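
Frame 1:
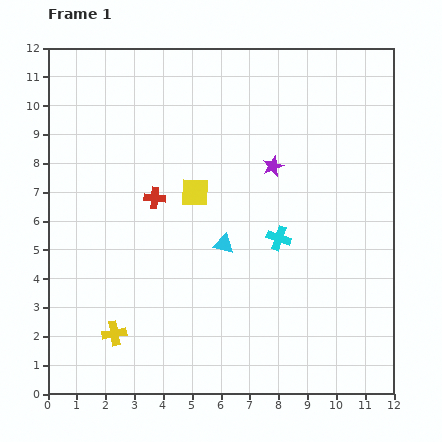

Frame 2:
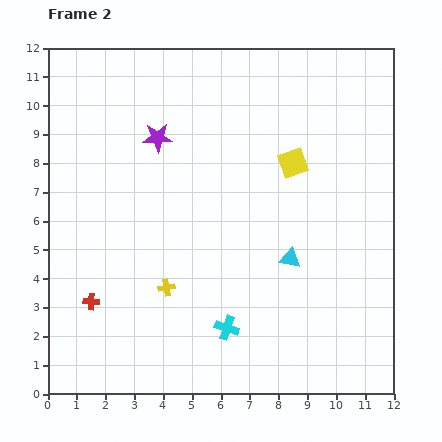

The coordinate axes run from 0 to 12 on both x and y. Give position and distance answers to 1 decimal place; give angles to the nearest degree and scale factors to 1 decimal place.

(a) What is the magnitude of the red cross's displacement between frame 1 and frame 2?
4.2

The red cross moved from (3.7, 6.8) to (1.5, 3.2), a distance of √(2.2² + 3.6²) ≈ 4.2.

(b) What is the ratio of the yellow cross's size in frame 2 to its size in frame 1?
0.7×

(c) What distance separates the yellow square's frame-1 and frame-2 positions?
3.5

The yellow square moved from (5.1, 7.0) to (8.5, 8.0), a distance of √(3.4² + 1.0²) ≈ 3.5.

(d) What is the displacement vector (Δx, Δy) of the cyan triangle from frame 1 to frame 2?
(2.3, -0.5)

The cyan triangle was at (6.1, 5.2) in frame 1 and (8.4, 4.7) in frame 2.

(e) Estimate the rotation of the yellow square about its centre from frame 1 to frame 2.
20° counter-clockwise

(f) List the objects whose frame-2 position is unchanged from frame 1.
none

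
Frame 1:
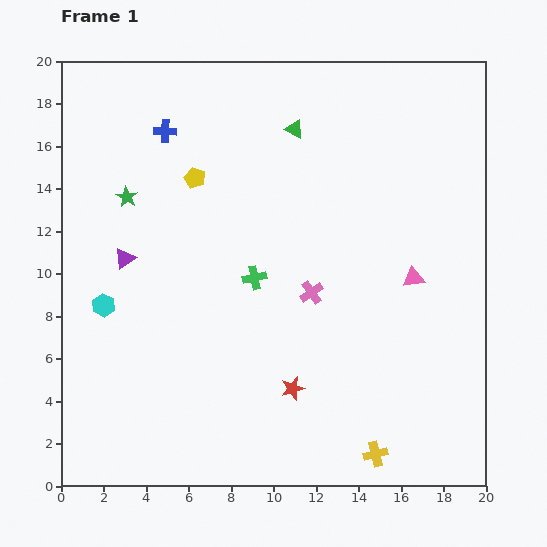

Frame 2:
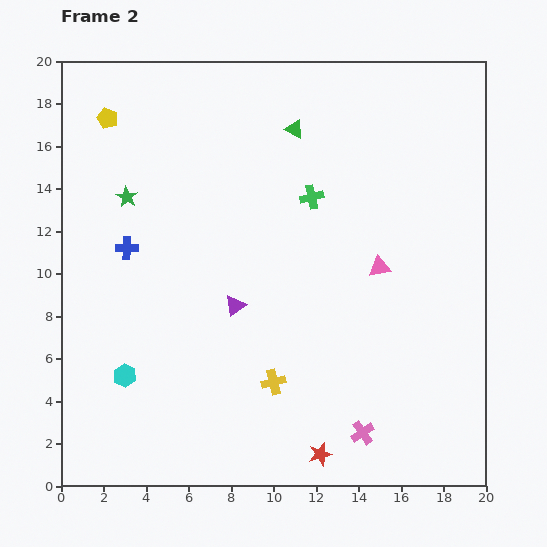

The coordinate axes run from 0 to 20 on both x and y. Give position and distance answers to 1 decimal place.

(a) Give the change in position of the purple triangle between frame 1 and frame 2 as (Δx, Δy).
(5.2, -2.2)

The purple triangle was at (3.0, 10.7) in frame 1 and (8.2, 8.5) in frame 2.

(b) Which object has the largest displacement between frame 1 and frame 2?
the pink cross

(moved 7.0; next 5.9)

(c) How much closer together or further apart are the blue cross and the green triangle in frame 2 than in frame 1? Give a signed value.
+3.6

Distance in frame 1: 6.1. Distance in frame 2: 9.7.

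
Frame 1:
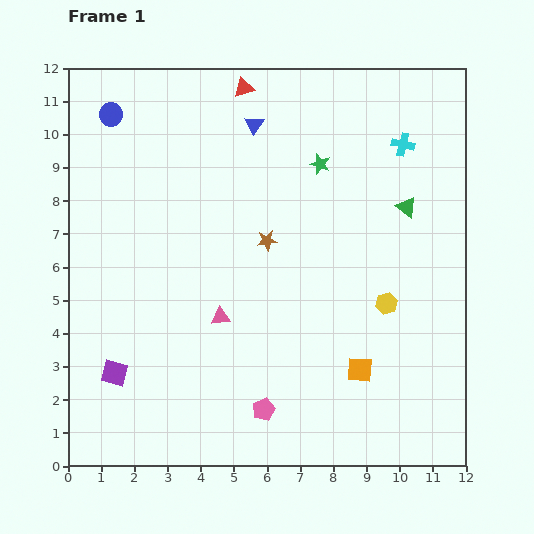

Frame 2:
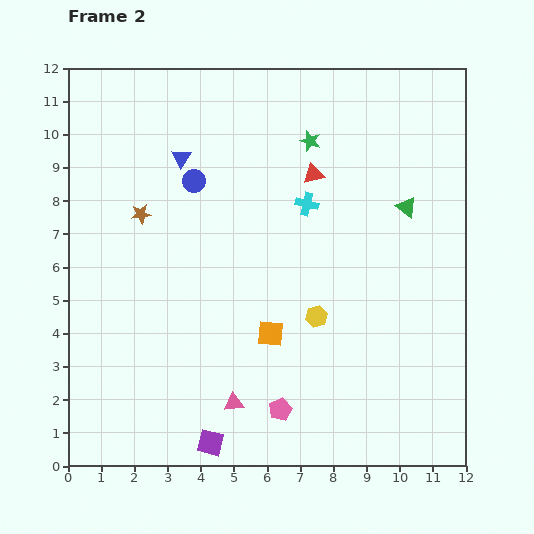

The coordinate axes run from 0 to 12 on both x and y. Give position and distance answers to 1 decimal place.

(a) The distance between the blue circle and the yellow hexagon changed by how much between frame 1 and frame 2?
-4.6

Distance in frame 1: 10.1. Distance in frame 2: 5.5.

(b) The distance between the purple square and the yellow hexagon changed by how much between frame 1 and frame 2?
-3.5

Distance in frame 1: 8.5. Distance in frame 2: 5.0.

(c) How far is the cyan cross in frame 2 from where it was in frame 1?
3.4

The cyan cross moved from (10.1, 9.7) to (7.2, 7.9), a distance of √(2.9² + 1.8²) ≈ 3.4.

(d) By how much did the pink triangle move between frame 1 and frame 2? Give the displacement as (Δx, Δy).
(0.4, -2.6)

The pink triangle was at (4.6, 4.5) in frame 1 and (5.0, 1.9) in frame 2.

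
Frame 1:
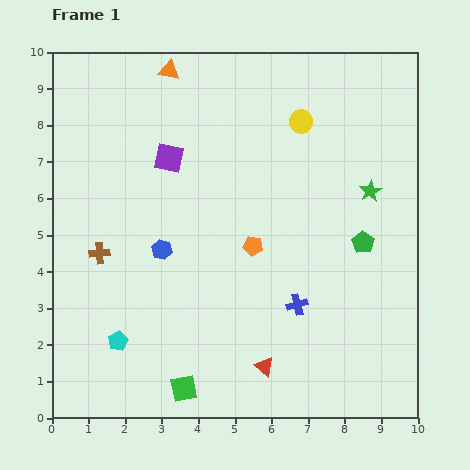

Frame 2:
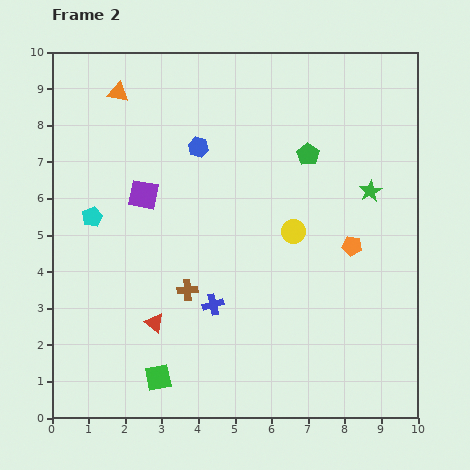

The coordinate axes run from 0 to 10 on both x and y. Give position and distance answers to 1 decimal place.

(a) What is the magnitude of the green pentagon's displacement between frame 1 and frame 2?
2.8

The green pentagon moved from (8.5, 4.8) to (7.0, 7.2), a distance of √(1.5² + 2.4²) ≈ 2.8.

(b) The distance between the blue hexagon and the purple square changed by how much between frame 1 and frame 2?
-0.5

Distance in frame 1: 2.5. Distance in frame 2: 2.0.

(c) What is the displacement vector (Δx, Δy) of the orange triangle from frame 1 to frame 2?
(-1.4, -0.6)

The orange triangle was at (3.2, 9.5) in frame 1 and (1.8, 8.9) in frame 2.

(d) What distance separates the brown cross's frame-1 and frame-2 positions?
2.6

The brown cross moved from (1.3, 4.5) to (3.7, 3.5), a distance of √(2.4² + 1.0²) ≈ 2.6.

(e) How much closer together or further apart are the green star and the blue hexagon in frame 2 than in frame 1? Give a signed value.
-1.0

Distance in frame 1: 5.9. Distance in frame 2: 4.9.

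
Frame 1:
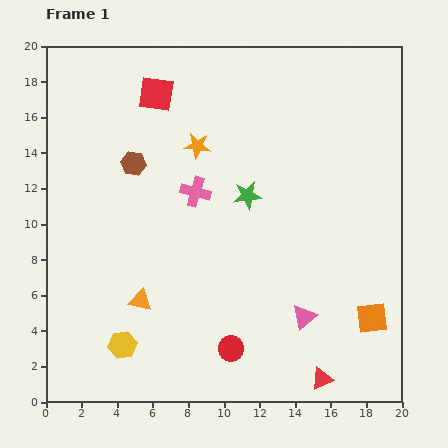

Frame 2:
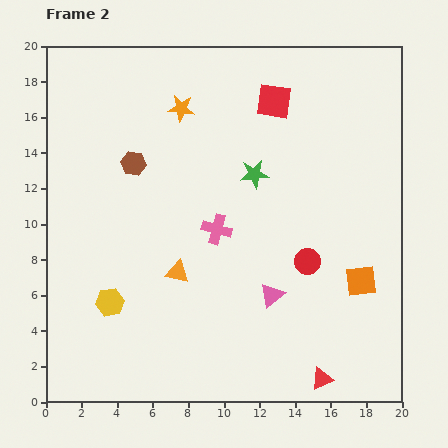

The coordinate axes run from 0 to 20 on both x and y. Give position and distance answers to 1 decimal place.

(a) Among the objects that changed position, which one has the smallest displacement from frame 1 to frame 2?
the green star

(moved 1.3)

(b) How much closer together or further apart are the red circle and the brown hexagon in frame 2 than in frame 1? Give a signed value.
-0.6

Distance in frame 1: 11.8. Distance in frame 2: 11.2.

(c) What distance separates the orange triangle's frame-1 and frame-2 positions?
2.6

The orange triangle moved from (5.3, 5.7) to (7.4, 7.3), a distance of √(2.1² + 1.6²) ≈ 2.6.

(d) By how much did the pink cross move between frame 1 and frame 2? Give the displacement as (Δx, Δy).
(1.2, -2.1)

The pink cross was at (8.4, 11.8) in frame 1 and (9.6, 9.7) in frame 2.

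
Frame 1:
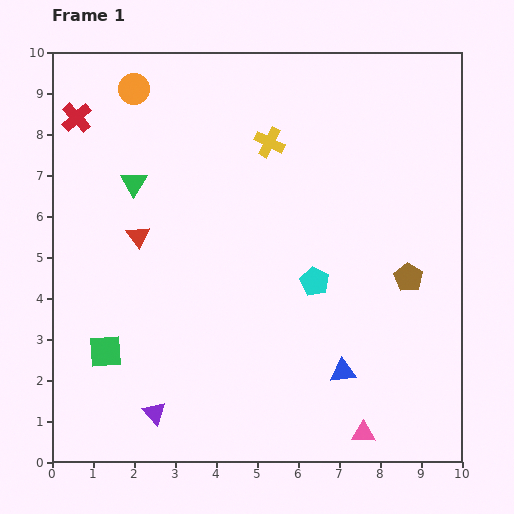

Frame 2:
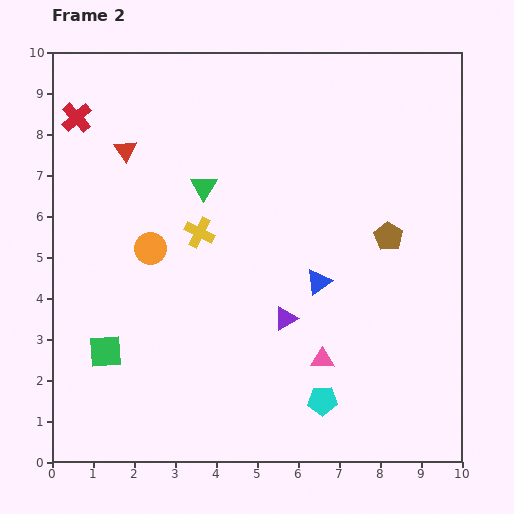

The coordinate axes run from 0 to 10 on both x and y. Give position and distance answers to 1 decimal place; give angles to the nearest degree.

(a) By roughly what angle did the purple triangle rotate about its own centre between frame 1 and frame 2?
44° clockwise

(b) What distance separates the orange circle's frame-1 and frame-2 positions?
3.9

The orange circle moved from (2.0, 9.1) to (2.4, 5.2), a distance of √(0.4² + 3.9²) ≈ 3.9.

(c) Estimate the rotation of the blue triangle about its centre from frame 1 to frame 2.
30° counter-clockwise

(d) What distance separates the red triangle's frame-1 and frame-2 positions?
2.1

The red triangle moved from (2.1, 5.5) to (1.8, 7.6), a distance of √(0.3² + 2.1²) ≈ 2.1.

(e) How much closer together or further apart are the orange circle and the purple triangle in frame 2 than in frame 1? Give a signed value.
-4.2

Distance in frame 1: 7.9. Distance in frame 2: 3.7.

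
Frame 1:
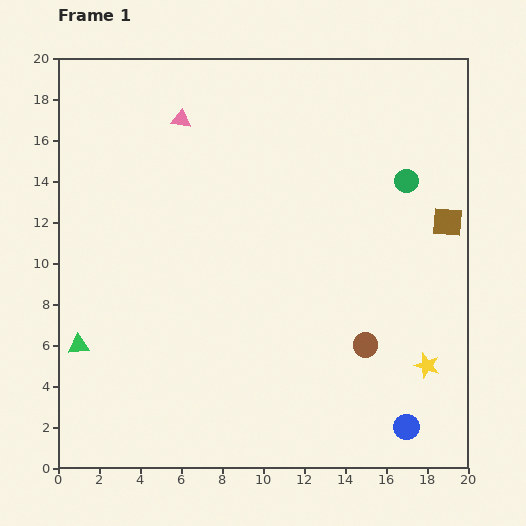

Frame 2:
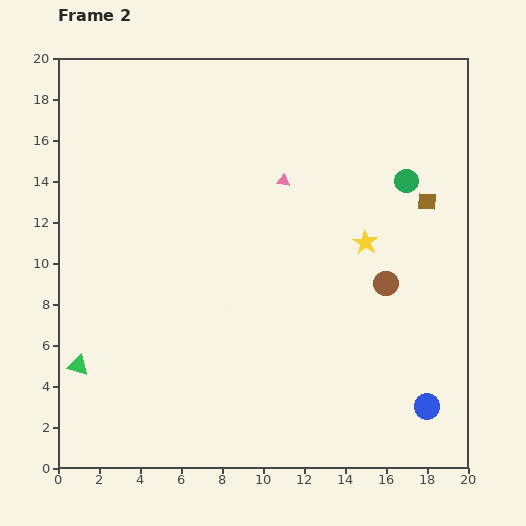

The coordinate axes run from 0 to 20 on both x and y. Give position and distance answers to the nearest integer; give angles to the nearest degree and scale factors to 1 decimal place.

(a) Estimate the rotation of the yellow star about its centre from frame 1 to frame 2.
16° clockwise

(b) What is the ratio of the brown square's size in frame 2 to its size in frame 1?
0.6×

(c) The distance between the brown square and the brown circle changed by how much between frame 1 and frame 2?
-3

Distance in frame 1: 7. Distance in frame 2: 4.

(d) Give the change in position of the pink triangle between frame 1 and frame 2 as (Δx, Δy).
(5, -3)

The pink triangle was at (6, 17) in frame 1 and (11, 14) in frame 2.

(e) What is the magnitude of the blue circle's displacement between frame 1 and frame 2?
1

The blue circle moved from (17, 2) to (18, 3), a distance of √(1² + 1²) ≈ 1.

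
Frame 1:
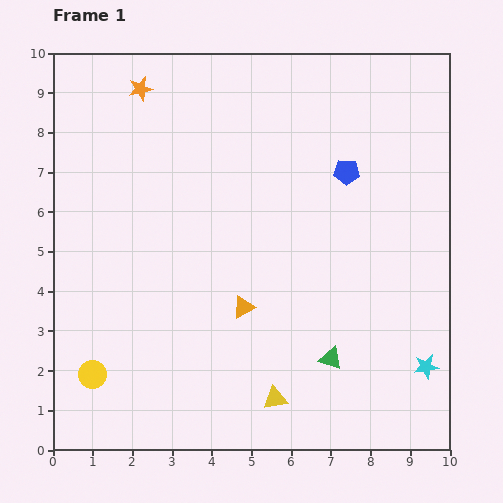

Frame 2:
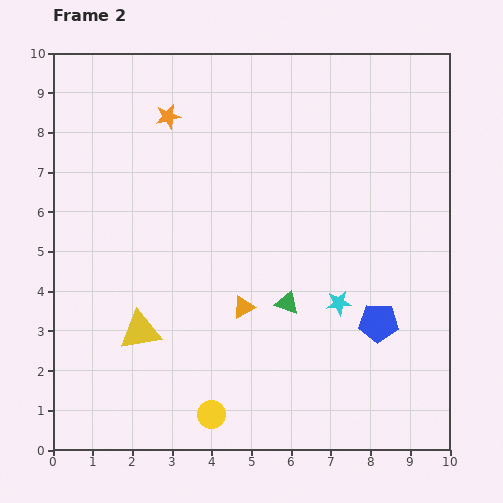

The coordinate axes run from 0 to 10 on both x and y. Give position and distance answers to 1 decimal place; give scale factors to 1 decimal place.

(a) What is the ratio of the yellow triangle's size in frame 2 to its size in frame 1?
1.7×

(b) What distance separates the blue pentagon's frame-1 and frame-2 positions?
3.9

The blue pentagon moved from (7.4, 7.0) to (8.2, 3.2), a distance of √(0.8² + 3.8²) ≈ 3.9.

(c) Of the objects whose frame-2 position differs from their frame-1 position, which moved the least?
the orange star

(moved 1.0)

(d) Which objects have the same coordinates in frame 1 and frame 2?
the orange triangle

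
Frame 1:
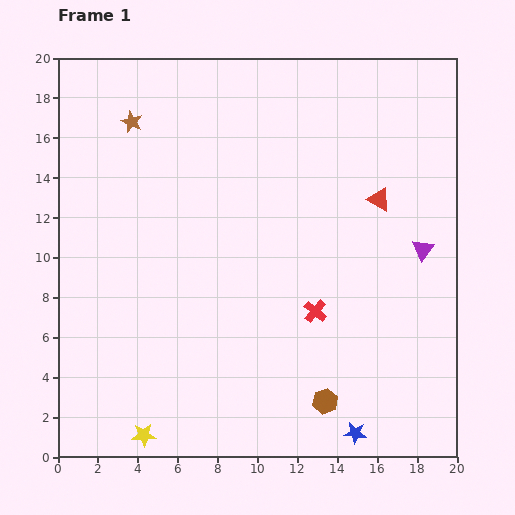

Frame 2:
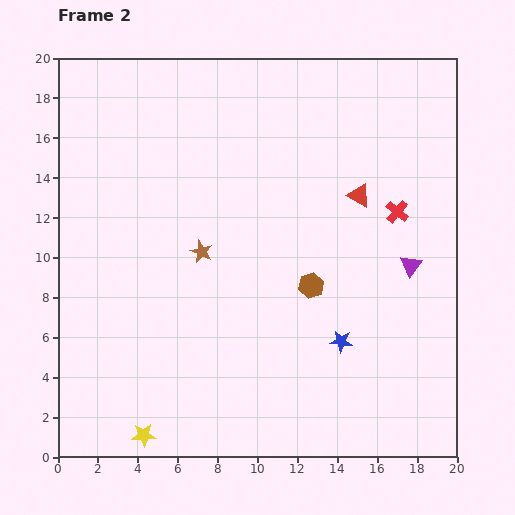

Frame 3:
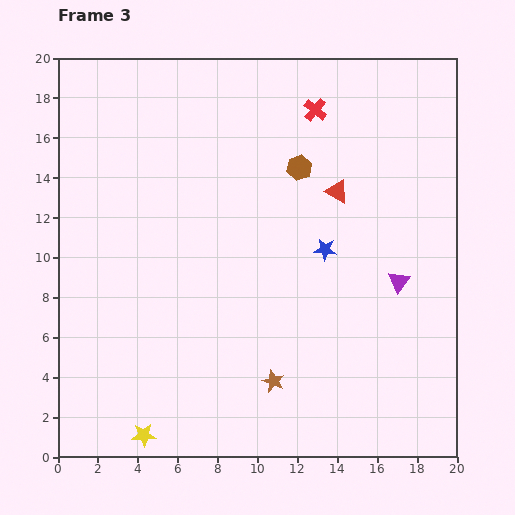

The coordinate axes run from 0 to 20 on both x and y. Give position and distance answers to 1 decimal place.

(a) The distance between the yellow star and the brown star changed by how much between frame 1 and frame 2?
-6.1

Distance in frame 1: 15.7. Distance in frame 2: 9.6.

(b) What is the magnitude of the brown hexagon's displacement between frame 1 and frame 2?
5.8

The brown hexagon moved from (13.4, 2.8) to (12.7, 8.6), a distance of √(0.7² + 5.8²) ≈ 5.8.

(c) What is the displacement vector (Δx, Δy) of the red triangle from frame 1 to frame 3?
(-2.1, 0.4)

The red triangle was at (16.1, 12.9) in frame 1 and (14.0, 13.3) in frame 3.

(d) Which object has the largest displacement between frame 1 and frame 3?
the brown star

(moved 14.8; next 11.8)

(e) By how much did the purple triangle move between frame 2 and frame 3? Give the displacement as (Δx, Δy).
(-0.6, -0.8)

The purple triangle was at (17.7, 9.6) in frame 2 and (17.1, 8.8) in frame 3.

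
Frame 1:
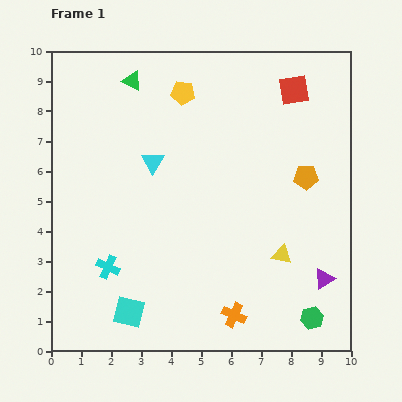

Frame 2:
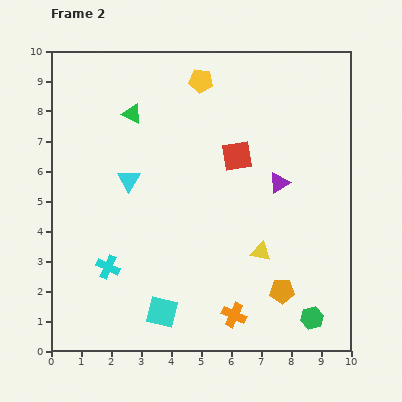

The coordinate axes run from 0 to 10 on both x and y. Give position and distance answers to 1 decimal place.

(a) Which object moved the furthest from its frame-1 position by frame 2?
the orange pentagon

(moved 3.9; next 3.5)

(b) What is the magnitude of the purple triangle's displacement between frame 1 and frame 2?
3.5

The purple triangle moved from (9.1, 2.4) to (7.6, 5.6), a distance of √(1.5² + 3.2²) ≈ 3.5.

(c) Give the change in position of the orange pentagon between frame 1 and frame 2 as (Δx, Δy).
(-0.8, -3.8)

The orange pentagon was at (8.5, 5.8) in frame 1 and (7.7, 2.0) in frame 2.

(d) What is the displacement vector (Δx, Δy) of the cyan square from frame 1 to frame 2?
(1.1, 0.0)

The cyan square was at (2.6, 1.3) in frame 1 and (3.7, 1.3) in frame 2.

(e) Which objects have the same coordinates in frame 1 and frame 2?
the cyan cross, the orange cross, the green hexagon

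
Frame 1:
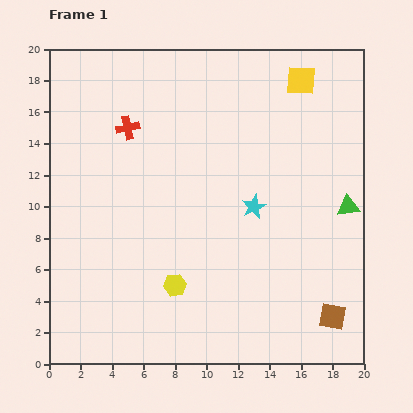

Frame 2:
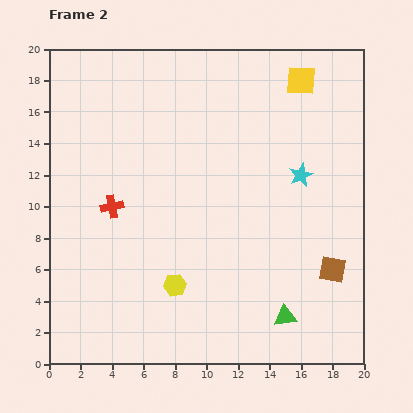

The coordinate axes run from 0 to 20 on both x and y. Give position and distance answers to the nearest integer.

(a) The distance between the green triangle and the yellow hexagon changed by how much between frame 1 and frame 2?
-5

Distance in frame 1: 12. Distance in frame 2: 7.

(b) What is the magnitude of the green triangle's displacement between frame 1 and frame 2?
8

The green triangle moved from (19, 10) to (15, 3), a distance of √(4² + 7²) ≈ 8.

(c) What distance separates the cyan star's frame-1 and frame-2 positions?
4

The cyan star moved from (13, 10) to (16, 12), a distance of √(3² + 2²) ≈ 4.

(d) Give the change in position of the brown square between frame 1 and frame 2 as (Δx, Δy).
(0, 3)

The brown square was at (18, 3) in frame 1 and (18, 6) in frame 2.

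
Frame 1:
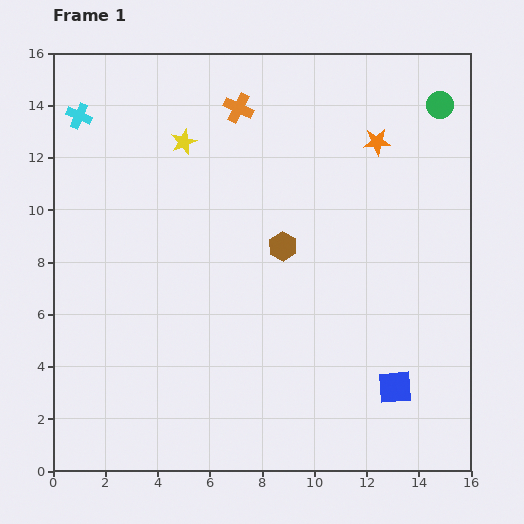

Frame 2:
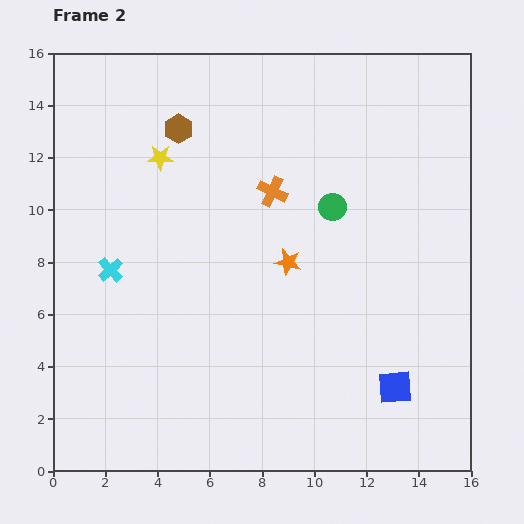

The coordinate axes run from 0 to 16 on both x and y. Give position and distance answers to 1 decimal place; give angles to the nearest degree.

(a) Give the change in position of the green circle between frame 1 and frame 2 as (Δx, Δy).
(-4.1, -3.9)

The green circle was at (14.8, 14.0) in frame 1 and (10.7, 10.1) in frame 2.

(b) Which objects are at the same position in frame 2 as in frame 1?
the blue square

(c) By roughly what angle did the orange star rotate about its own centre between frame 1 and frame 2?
17° clockwise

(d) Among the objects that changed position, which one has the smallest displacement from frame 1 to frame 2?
the yellow star

(moved 1.1)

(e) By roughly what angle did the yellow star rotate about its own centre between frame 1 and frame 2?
23° clockwise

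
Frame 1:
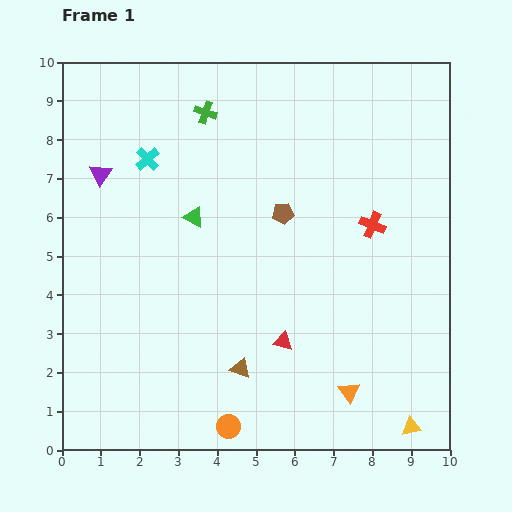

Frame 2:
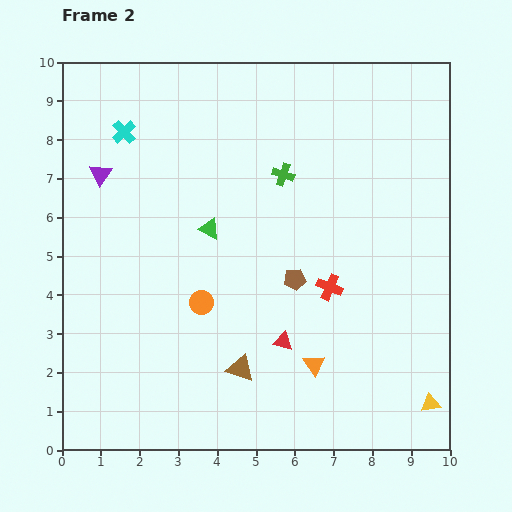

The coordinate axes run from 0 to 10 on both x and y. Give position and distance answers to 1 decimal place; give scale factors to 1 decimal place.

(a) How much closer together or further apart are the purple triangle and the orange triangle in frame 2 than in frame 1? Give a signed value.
-1.1

Distance in frame 1: 8.5. Distance in frame 2: 7.4.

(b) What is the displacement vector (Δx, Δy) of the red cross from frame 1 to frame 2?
(-1.1, -1.6)

The red cross was at (8.0, 5.8) in frame 1 and (6.9, 4.2) in frame 2.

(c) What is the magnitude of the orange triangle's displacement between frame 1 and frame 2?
1.1

The orange triangle moved from (7.4, 1.5) to (6.5, 2.2), a distance of √(0.9² + 0.7²) ≈ 1.1.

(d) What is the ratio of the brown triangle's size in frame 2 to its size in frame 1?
1.4×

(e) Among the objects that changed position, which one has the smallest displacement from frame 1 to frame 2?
the green triangle

(moved 0.5)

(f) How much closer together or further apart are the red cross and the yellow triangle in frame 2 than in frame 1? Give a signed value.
-1.3

Distance in frame 1: 5.3. Distance in frame 2: 4.0.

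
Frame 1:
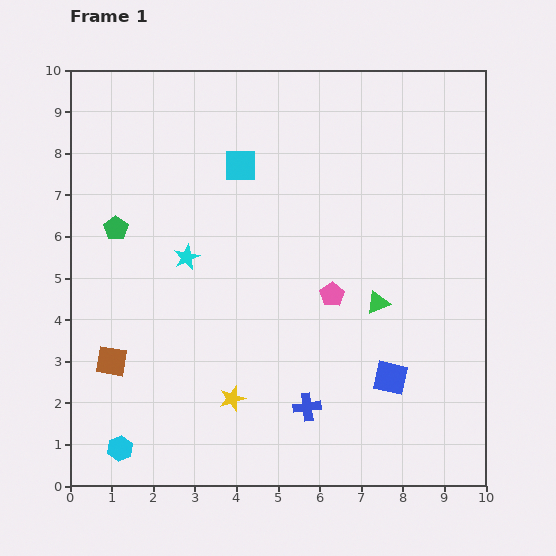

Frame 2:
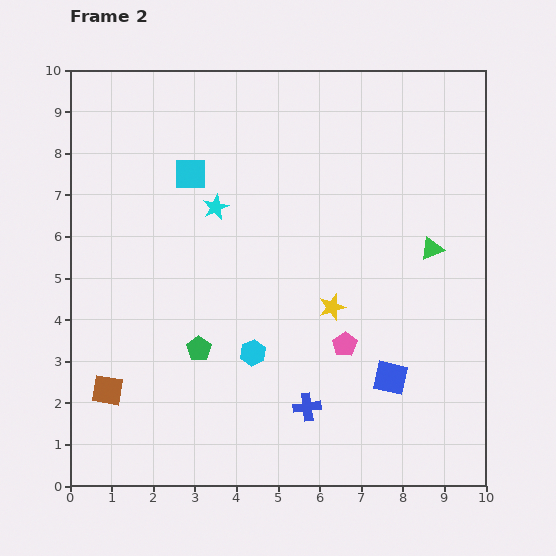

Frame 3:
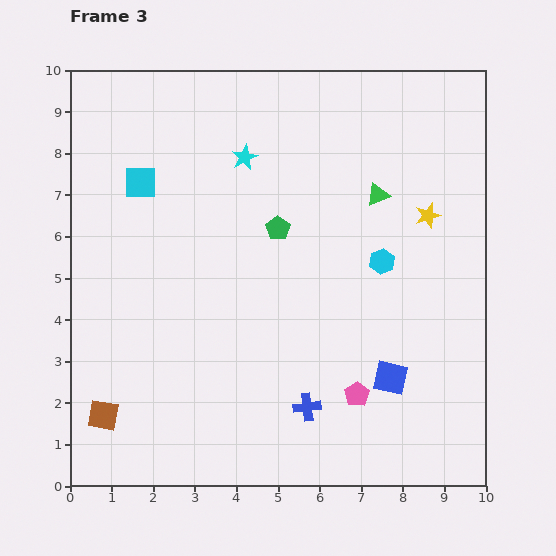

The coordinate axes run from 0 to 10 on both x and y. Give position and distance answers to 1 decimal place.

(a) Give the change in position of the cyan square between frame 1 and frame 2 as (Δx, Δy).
(-1.2, -0.2)

The cyan square was at (4.1, 7.7) in frame 1 and (2.9, 7.5) in frame 2.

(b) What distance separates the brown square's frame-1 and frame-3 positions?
1.3

The brown square moved from (1.0, 3.0) to (0.8, 1.7), a distance of √(0.2² + 1.3²) ≈ 1.3.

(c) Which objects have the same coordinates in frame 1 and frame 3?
the blue cross, the blue square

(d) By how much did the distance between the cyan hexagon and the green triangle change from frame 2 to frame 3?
-3.4

Distance in frame 2: 5.0. Distance in frame 3: 1.6.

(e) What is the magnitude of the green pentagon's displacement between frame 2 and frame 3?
3.5

The green pentagon moved from (3.1, 3.3) to (5.0, 6.2), a distance of √(1.9² + 2.9²) ≈ 3.5.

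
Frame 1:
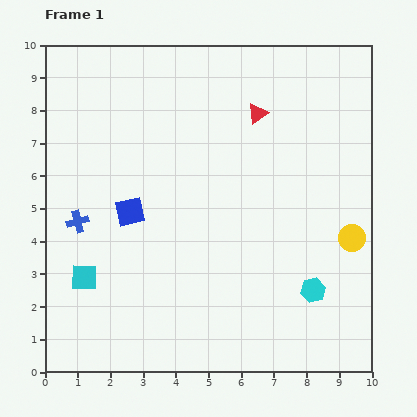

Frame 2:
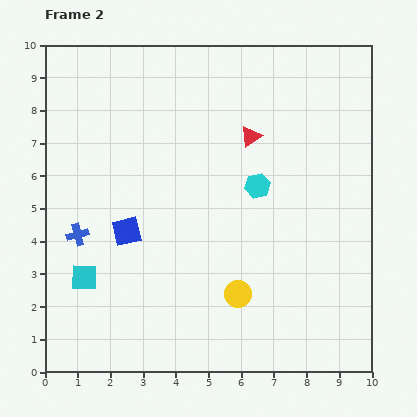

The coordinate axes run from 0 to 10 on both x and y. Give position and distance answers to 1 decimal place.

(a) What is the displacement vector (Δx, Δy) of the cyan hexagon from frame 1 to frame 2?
(-1.7, 3.2)

The cyan hexagon was at (8.2, 2.5) in frame 1 and (6.5, 5.7) in frame 2.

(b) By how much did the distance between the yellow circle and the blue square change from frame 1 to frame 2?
-2.9

Distance in frame 1: 6.8. Distance in frame 2: 3.9.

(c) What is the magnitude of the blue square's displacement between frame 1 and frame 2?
0.6

The blue square moved from (2.6, 4.9) to (2.5, 4.3), a distance of √(0.1² + 0.6²) ≈ 0.6.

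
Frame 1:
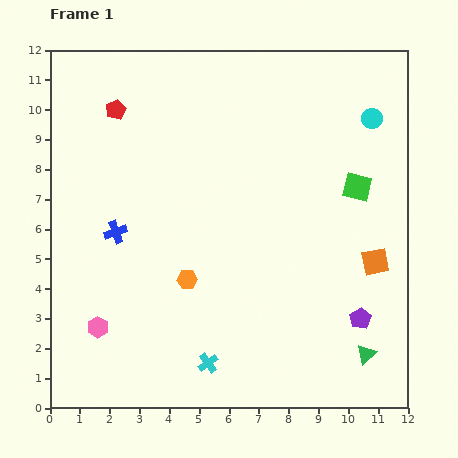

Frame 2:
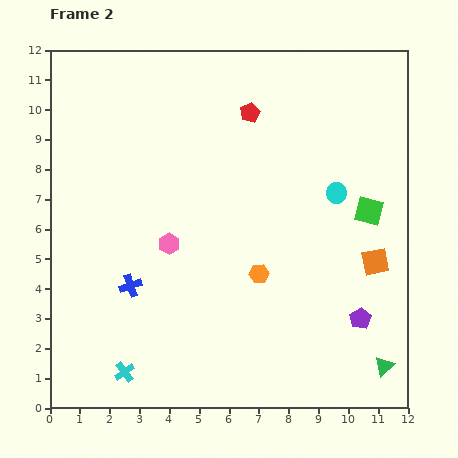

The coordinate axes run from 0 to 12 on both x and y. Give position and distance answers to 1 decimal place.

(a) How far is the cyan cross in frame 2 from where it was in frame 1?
2.8

The cyan cross moved from (5.3, 1.5) to (2.5, 1.2), a distance of √(2.8² + 0.3²) ≈ 2.8.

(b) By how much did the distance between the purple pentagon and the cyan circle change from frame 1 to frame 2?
-2.4

Distance in frame 1: 6.7. Distance in frame 2: 4.3.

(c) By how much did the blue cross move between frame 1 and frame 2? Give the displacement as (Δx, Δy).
(0.5, -1.8)

The blue cross was at (2.2, 5.9) in frame 1 and (2.7, 4.1) in frame 2.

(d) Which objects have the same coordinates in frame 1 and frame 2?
the purple pentagon, the orange square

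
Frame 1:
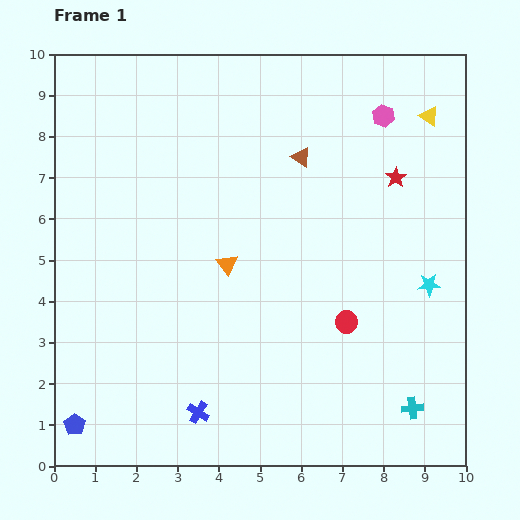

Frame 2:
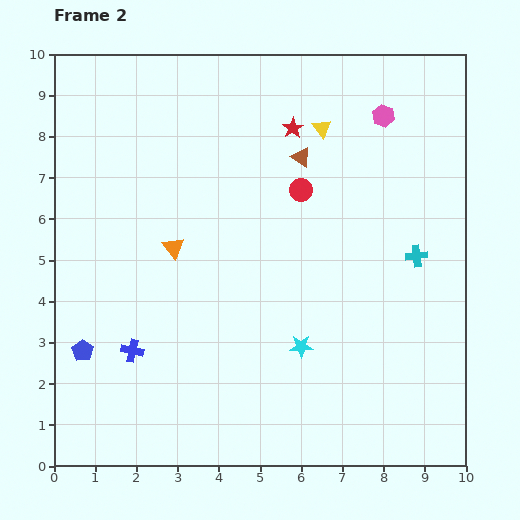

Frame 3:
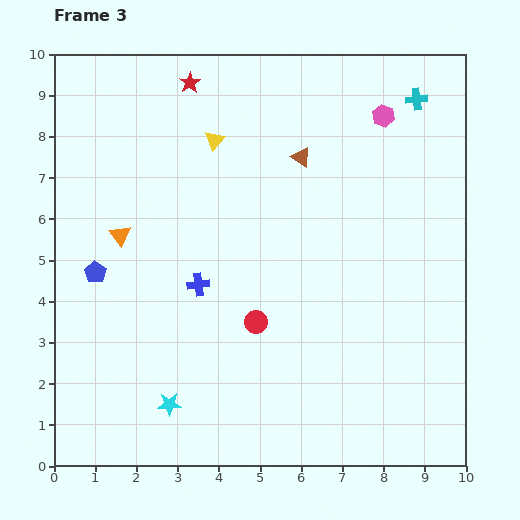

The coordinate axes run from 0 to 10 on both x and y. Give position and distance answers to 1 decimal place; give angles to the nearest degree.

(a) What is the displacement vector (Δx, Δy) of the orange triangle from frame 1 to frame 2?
(-1.3, 0.4)

The orange triangle was at (4.2, 4.9) in frame 1 and (2.9, 5.3) in frame 2.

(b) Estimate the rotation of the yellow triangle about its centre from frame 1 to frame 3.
37° clockwise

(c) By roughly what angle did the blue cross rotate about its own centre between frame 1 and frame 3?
39° counter-clockwise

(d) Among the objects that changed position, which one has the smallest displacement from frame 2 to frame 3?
the orange triangle

(moved 1.3)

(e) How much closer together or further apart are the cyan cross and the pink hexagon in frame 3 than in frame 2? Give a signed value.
-2.6

Distance in frame 2: 3.5. Distance in frame 3: 0.9.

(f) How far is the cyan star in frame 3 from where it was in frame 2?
3.5

The cyan star moved from (6.0, 2.9) to (2.8, 1.5), a distance of √(3.2² + 1.4²) ≈ 3.5.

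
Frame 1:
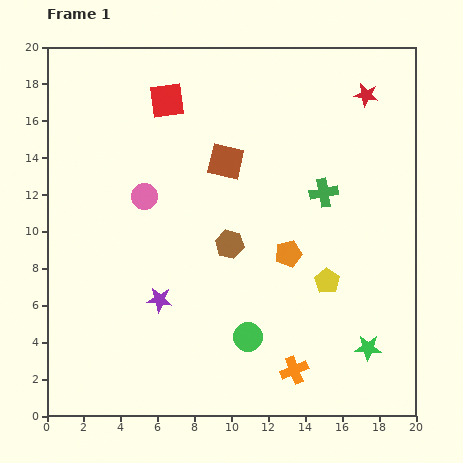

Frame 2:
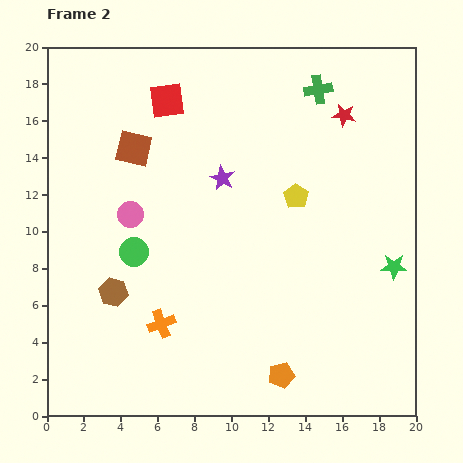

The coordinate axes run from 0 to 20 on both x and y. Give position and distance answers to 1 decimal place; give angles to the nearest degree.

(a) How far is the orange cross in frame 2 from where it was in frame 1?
7.6

The orange cross moved from (13.4, 2.5) to (6.2, 5.0), a distance of √(7.2² + 2.5²) ≈ 7.6.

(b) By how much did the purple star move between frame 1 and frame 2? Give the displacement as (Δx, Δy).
(3.4, 6.6)

The purple star was at (6.1, 6.3) in frame 1 and (9.5, 12.9) in frame 2.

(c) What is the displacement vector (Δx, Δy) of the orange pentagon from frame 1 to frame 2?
(-0.4, -6.6)

The orange pentagon was at (13.1, 8.8) in frame 1 and (12.7, 2.2) in frame 2.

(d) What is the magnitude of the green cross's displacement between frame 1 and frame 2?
5.6

The green cross moved from (15.0, 12.1) to (14.7, 17.7), a distance of √(0.3² + 5.6²) ≈ 5.6.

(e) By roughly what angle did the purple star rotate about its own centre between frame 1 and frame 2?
21° clockwise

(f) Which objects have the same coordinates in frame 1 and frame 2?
the red square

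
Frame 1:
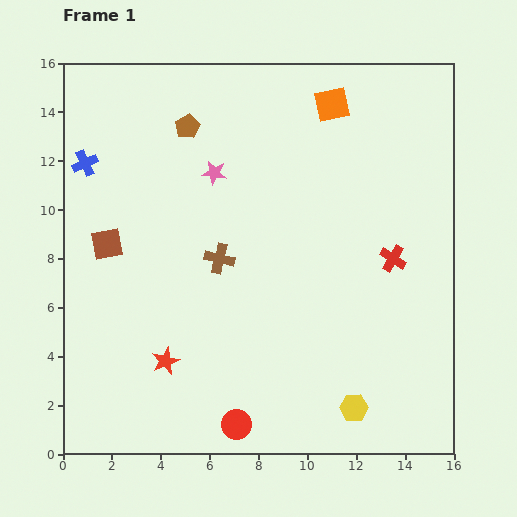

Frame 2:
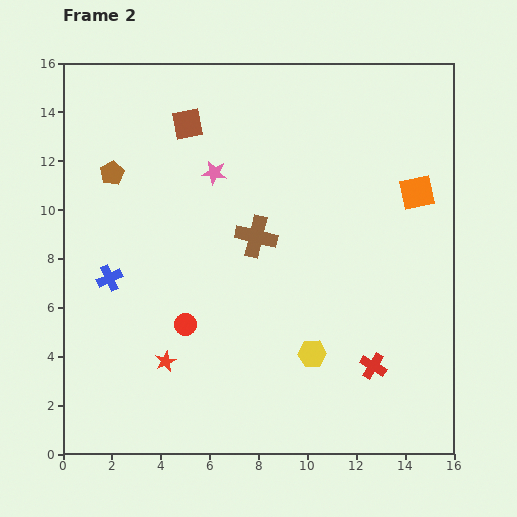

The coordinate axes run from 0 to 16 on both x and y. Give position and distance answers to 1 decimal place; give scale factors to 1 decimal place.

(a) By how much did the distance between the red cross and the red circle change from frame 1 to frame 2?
-1.4

Distance in frame 1: 9.3. Distance in frame 2: 7.9.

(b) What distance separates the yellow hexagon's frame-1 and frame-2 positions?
2.8

The yellow hexagon moved from (11.9, 1.9) to (10.2, 4.1), a distance of √(1.7² + 2.2²) ≈ 2.8.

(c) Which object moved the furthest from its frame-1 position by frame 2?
the brown square

(moved 5.9; next 5.0)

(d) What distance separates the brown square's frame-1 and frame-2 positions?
5.9

The brown square moved from (1.8, 8.6) to (5.1, 13.5), a distance of √(3.3² + 4.9²) ≈ 5.9.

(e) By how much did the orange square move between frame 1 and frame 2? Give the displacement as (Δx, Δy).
(3.5, -3.6)

The orange square was at (11.0, 14.3) in frame 1 and (14.5, 10.7) in frame 2.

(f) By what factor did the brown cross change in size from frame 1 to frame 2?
1.4×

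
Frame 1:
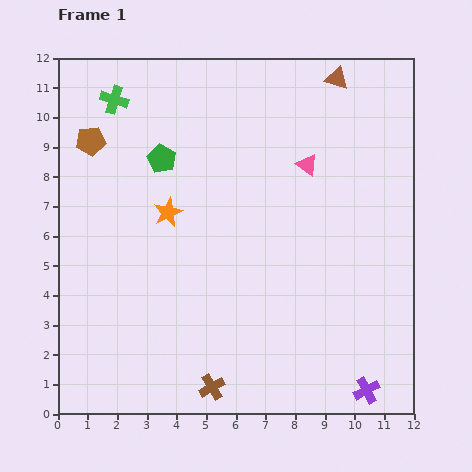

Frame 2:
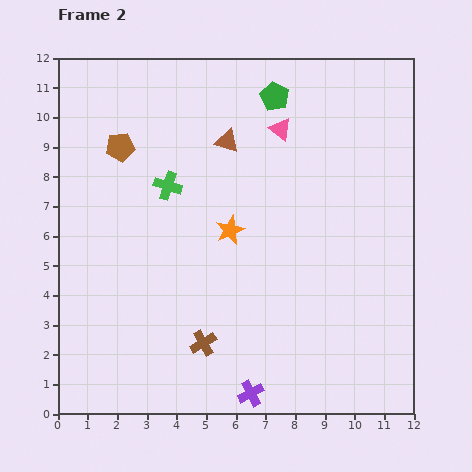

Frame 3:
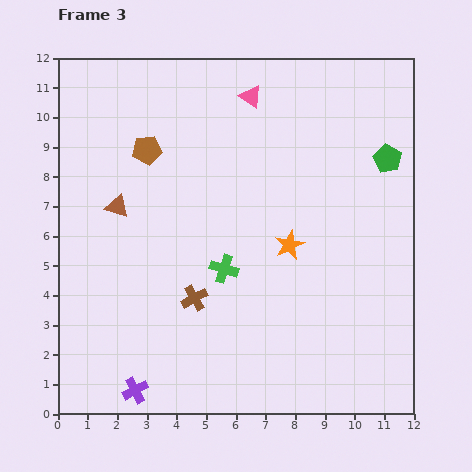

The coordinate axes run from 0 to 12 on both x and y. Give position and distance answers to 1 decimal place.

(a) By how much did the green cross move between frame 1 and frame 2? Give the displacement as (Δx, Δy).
(1.8, -2.9)

The green cross was at (1.9, 10.6) in frame 1 and (3.7, 7.7) in frame 2.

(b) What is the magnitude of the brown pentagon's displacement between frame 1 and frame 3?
1.9

The brown pentagon moved from (1.1, 9.2) to (3.0, 8.9), a distance of √(1.9² + 0.3²) ≈ 1.9.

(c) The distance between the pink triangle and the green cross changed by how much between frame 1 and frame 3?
-1.0

Distance in frame 1: 6.9. Distance in frame 3: 5.9.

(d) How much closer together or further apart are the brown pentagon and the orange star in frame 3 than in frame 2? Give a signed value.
+1.2

Distance in frame 2: 4.6. Distance in frame 3: 5.8.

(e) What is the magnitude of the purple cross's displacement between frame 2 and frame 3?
3.9

The purple cross moved from (6.5, 0.7) to (2.6, 0.8), a distance of √(3.9² + 0.1²) ≈ 3.9.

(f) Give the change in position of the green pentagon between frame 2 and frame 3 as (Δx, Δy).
(3.8, -2.1)

The green pentagon was at (7.3, 10.7) in frame 2 and (11.1, 8.6) in frame 3.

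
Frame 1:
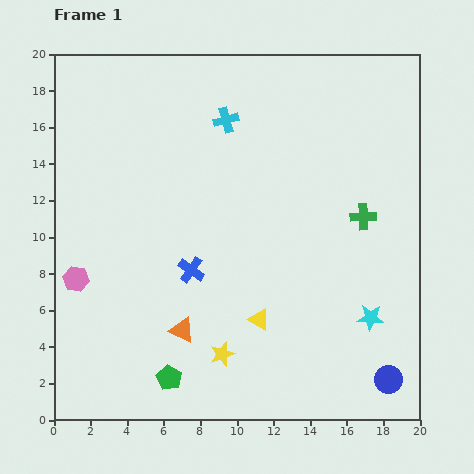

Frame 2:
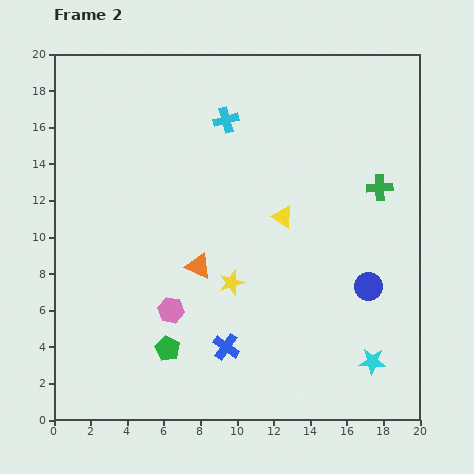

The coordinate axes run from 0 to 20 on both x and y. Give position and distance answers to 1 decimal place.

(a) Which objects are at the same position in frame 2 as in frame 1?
the cyan cross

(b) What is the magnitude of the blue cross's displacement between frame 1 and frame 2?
4.6

The blue cross moved from (7.5, 8.2) to (9.4, 4.0), a distance of √(1.9² + 4.2²) ≈ 4.6.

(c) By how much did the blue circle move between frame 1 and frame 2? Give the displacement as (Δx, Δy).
(-1.1, 5.1)

The blue circle was at (18.3, 2.2) in frame 1 and (17.2, 7.3) in frame 2.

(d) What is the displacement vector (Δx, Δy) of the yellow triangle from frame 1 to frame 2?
(1.3, 5.6)

The yellow triangle was at (11.2, 5.5) in frame 1 and (12.5, 11.1) in frame 2.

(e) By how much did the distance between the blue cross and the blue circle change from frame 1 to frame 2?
-3.9

Distance in frame 1: 12.4. Distance in frame 2: 8.5.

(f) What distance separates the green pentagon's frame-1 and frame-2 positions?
1.6

The green pentagon moved from (6.3, 2.3) to (6.2, 3.9), a distance of √(0.1² + 1.6²) ≈ 1.6.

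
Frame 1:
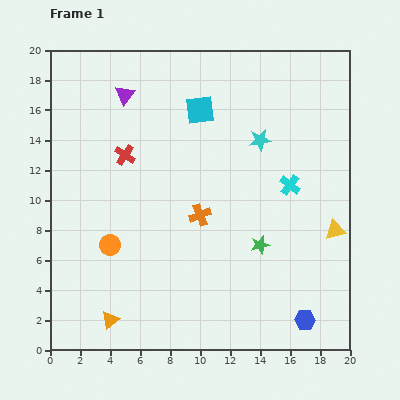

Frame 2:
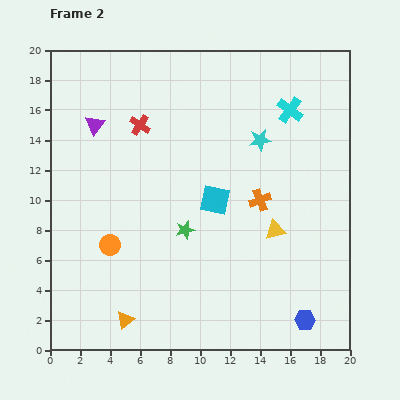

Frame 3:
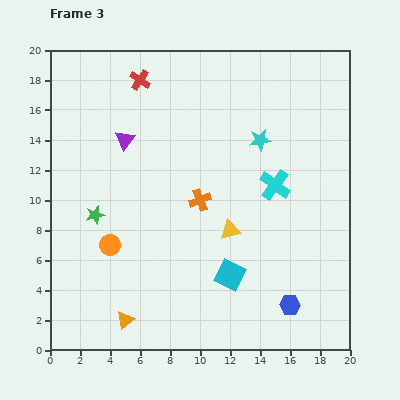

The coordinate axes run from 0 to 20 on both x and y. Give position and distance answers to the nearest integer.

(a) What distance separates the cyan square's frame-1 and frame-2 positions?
6

The cyan square moved from (10, 16) to (11, 10), a distance of √(1² + 6²) ≈ 6.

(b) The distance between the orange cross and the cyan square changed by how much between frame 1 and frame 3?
-2

Distance in frame 1: 7. Distance in frame 3: 5.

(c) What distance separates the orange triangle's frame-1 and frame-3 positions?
1

The orange triangle moved from (4, 2) to (5, 2), a distance of √(1² + 0²) ≈ 1.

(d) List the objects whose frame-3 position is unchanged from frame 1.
the cyan star, the orange circle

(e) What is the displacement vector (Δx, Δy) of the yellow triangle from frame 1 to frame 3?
(-7, 0)

The yellow triangle was at (19, 8) in frame 1 and (12, 8) in frame 3.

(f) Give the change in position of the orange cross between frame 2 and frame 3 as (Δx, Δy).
(-4, 0)

The orange cross was at (14, 10) in frame 2 and (10, 10) in frame 3.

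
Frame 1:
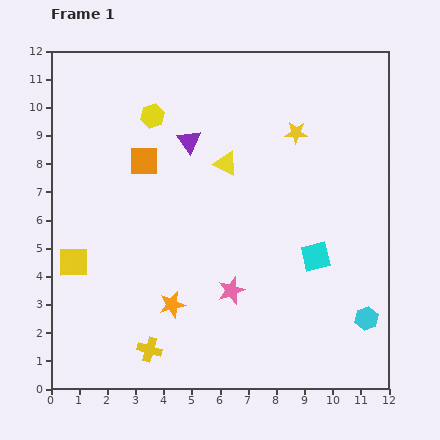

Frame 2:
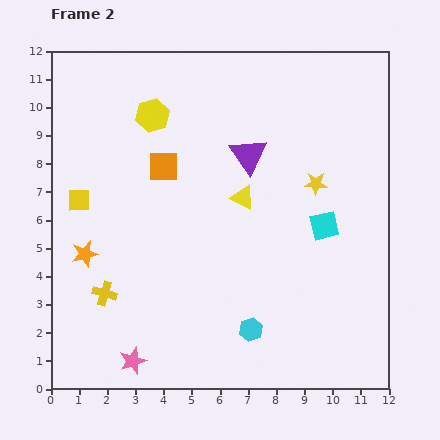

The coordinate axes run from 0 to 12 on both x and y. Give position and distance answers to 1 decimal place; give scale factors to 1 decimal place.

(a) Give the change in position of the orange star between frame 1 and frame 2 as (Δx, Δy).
(-3.1, 1.8)

The orange star was at (4.3, 3.0) in frame 1 and (1.2, 4.8) in frame 2.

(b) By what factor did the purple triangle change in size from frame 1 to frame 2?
1.5×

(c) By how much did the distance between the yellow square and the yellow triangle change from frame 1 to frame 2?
-0.6

Distance in frame 1: 6.4. Distance in frame 2: 5.8.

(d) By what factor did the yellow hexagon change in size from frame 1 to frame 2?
1.4×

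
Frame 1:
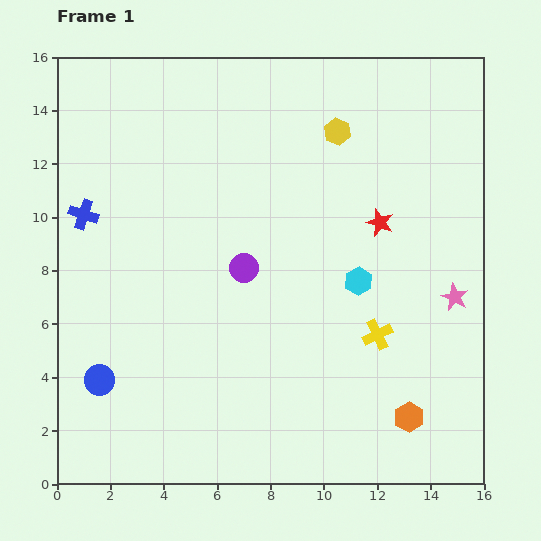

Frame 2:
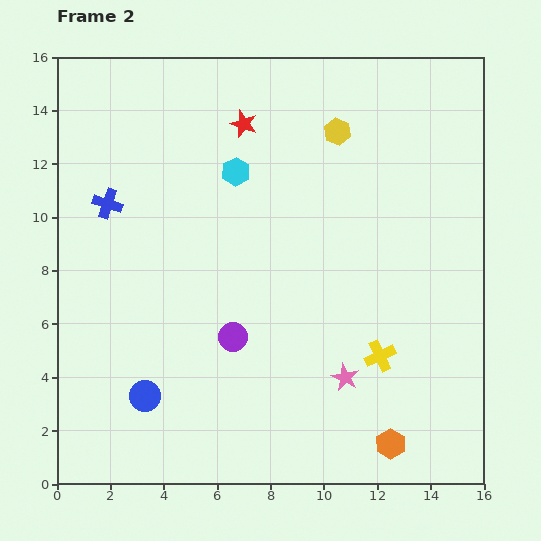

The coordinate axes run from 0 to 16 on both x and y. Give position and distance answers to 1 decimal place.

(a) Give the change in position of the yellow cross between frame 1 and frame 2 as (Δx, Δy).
(0.1, -0.8)

The yellow cross was at (12.0, 5.6) in frame 1 and (12.1, 4.8) in frame 2.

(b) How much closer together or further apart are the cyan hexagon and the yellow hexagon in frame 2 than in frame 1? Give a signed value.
-1.6

Distance in frame 1: 5.7. Distance in frame 2: 4.1.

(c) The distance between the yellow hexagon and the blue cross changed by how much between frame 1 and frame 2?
-1.0

Distance in frame 1: 10.0. Distance in frame 2: 9.0.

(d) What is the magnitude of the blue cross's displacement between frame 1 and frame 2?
1.0

The blue cross moved from (1.0, 10.1) to (1.9, 10.5), a distance of √(0.9² + 0.4²) ≈ 1.0.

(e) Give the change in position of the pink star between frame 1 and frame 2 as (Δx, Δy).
(-4.1, -3.0)

The pink star was at (14.9, 7.0) in frame 1 and (10.8, 4.0) in frame 2.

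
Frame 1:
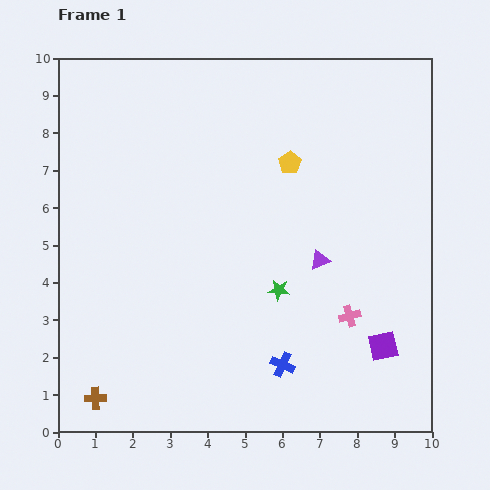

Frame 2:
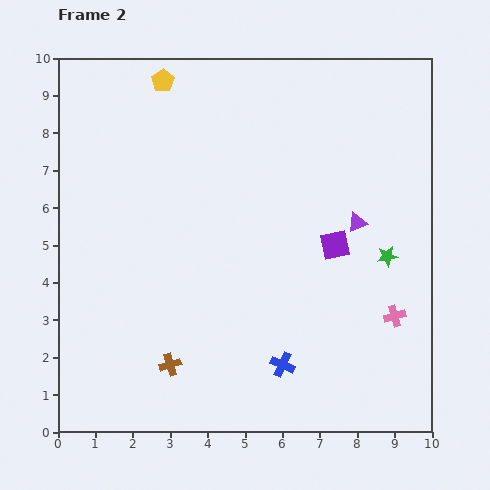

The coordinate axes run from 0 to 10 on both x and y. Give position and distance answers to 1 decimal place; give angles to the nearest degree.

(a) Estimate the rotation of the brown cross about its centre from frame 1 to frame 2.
16° counter-clockwise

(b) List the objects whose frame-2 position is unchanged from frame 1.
the blue cross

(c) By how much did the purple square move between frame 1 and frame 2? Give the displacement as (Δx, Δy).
(-1.3, 2.7)

The purple square was at (8.7, 2.3) in frame 1 and (7.4, 5.0) in frame 2.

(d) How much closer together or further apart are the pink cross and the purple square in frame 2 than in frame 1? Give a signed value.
+1.3

Distance in frame 1: 1.2. Distance in frame 2: 2.5.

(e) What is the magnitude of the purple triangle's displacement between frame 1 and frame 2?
1.4

The purple triangle moved from (7.0, 4.6) to (8.0, 5.6), a distance of √(1.0² + 1.0²) ≈ 1.4.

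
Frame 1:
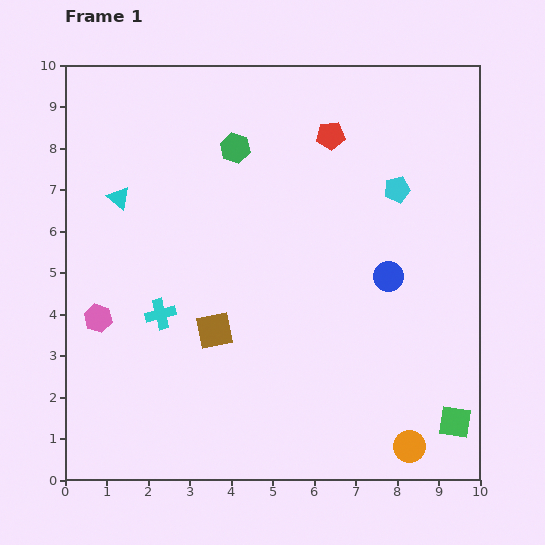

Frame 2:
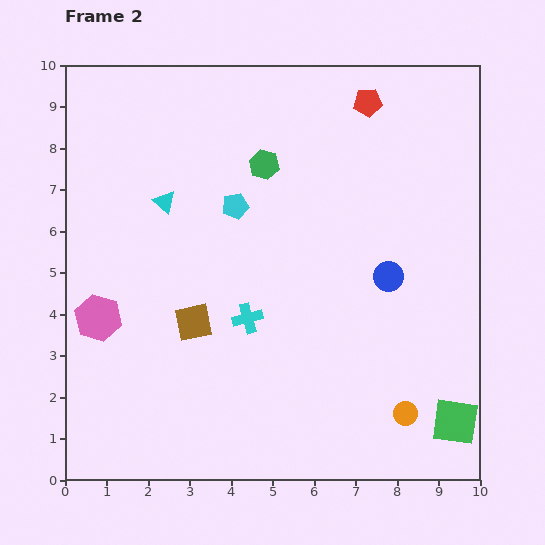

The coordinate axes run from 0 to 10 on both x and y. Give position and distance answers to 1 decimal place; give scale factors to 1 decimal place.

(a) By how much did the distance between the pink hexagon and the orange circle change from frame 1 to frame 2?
-0.4

Distance in frame 1: 8.1. Distance in frame 2: 7.7.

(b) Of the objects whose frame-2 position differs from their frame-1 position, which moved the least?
the brown square

(moved 0.5)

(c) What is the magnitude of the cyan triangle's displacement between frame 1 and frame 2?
1.1

The cyan triangle moved from (1.3, 6.8) to (2.4, 6.7), a distance of √(1.1² + 0.1²) ≈ 1.1.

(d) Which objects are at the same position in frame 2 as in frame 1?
the blue circle, the pink hexagon, the green square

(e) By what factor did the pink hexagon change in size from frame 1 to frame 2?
1.7×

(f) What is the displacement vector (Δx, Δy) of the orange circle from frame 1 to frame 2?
(-0.1, 0.8)

The orange circle was at (8.3, 0.8) in frame 1 and (8.2, 1.6) in frame 2.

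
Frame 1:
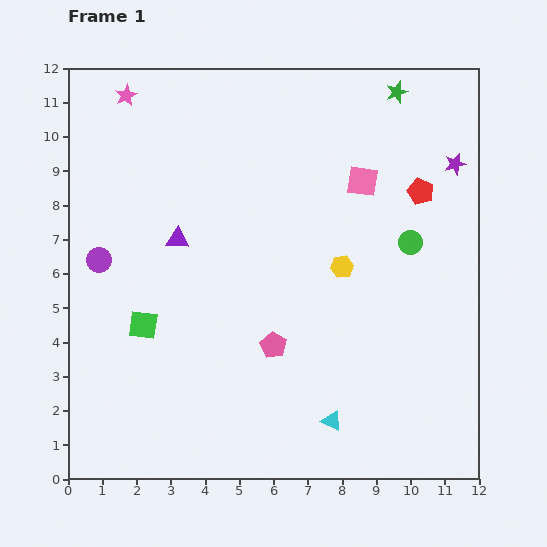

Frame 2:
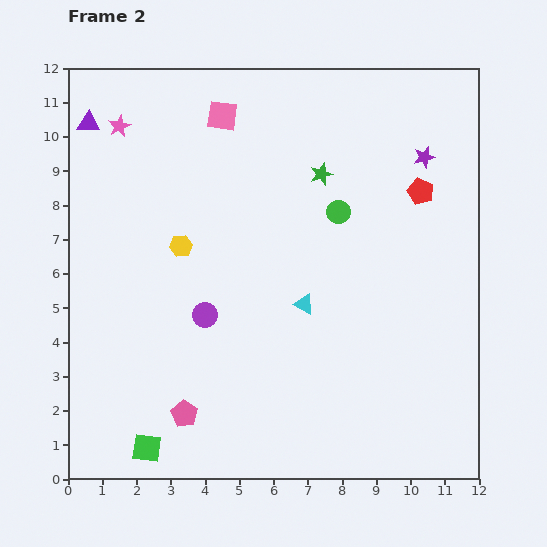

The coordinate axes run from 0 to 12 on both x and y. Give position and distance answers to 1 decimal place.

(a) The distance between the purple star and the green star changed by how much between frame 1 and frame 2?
+0.3

Distance in frame 1: 2.7. Distance in frame 2: 3.0.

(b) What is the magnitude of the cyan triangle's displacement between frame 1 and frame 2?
3.5

The cyan triangle moved from (7.7, 1.7) to (6.9, 5.1), a distance of √(0.8² + 3.4²) ≈ 3.5.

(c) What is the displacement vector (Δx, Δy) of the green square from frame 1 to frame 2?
(0.1, -3.6)

The green square was at (2.2, 4.5) in frame 1 and (2.3, 0.9) in frame 2.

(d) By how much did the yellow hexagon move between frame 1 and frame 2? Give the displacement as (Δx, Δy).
(-4.7, 0.6)

The yellow hexagon was at (8.0, 6.2) in frame 1 and (3.3, 6.8) in frame 2.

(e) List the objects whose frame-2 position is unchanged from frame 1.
the red pentagon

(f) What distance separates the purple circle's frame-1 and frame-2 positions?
3.5

The purple circle moved from (0.9, 6.4) to (4.0, 4.8), a distance of √(3.1² + 1.6²) ≈ 3.5.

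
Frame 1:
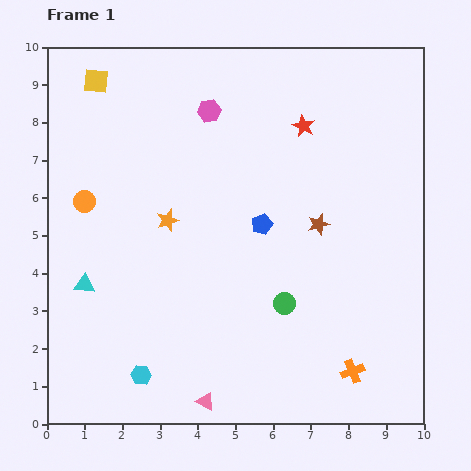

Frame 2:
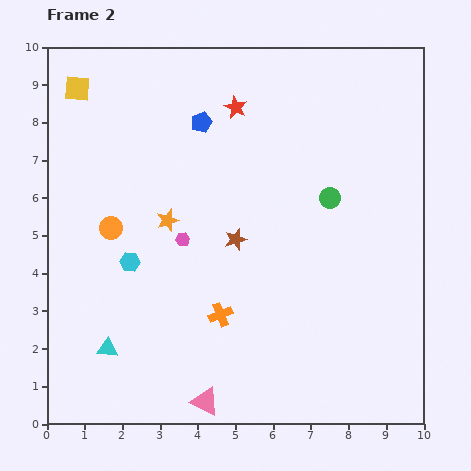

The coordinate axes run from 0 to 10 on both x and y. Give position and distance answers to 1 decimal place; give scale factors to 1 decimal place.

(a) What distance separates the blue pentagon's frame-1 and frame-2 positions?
3.1

The blue pentagon moved from (5.7, 5.3) to (4.1, 8.0), a distance of √(1.6² + 2.7²) ≈ 3.1.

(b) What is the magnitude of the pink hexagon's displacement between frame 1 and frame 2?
3.5

The pink hexagon moved from (4.3, 8.3) to (3.6, 4.9), a distance of √(0.7² + 3.4²) ≈ 3.5.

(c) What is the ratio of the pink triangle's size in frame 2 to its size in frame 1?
1.6×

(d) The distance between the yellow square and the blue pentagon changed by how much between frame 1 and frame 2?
-2.4

Distance in frame 1: 5.8. Distance in frame 2: 3.4.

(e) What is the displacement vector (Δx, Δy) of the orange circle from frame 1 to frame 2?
(0.7, -0.7)

The orange circle was at (1.0, 5.9) in frame 1 and (1.7, 5.2) in frame 2.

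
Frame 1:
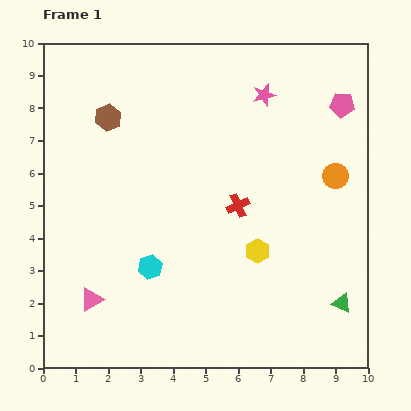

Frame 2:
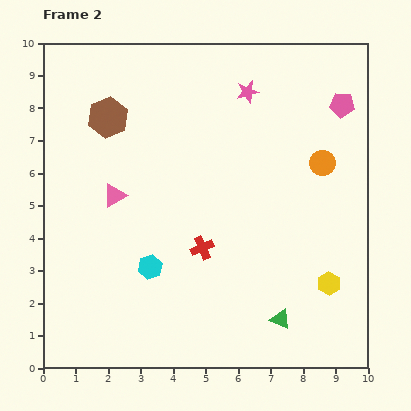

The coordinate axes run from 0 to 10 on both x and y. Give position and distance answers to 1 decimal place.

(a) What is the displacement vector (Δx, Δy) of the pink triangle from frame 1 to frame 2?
(0.7, 3.2)

The pink triangle was at (1.5, 2.1) in frame 1 and (2.2, 5.3) in frame 2.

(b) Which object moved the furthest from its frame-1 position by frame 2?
the pink triangle

(moved 3.3; next 2.4)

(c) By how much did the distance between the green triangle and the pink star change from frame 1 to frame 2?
+0.3

Distance in frame 1: 6.8. Distance in frame 2: 7.1.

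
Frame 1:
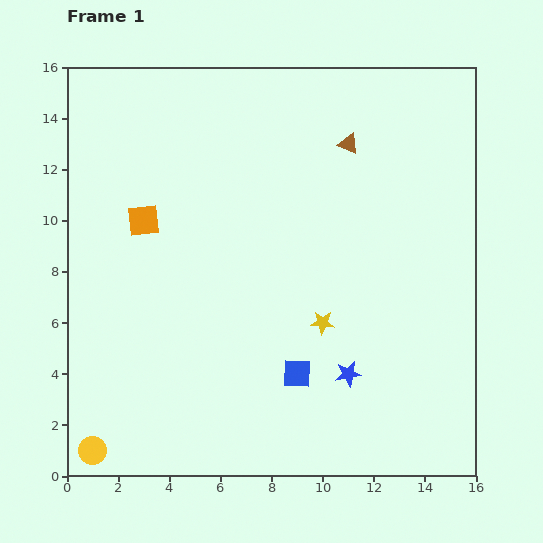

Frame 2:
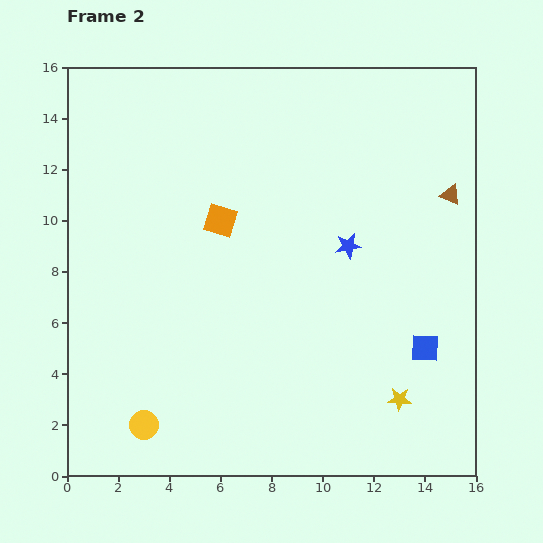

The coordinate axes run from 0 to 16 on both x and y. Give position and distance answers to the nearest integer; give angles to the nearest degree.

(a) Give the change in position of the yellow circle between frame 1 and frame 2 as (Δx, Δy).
(2, 1)

The yellow circle was at (1, 1) in frame 1 and (3, 2) in frame 2.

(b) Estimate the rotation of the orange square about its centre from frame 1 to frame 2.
24° clockwise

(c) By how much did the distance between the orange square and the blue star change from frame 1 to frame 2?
-5

Distance in frame 1: 10. Distance in frame 2: 5.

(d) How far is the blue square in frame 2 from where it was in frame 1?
5

The blue square moved from (9, 4) to (14, 5), a distance of √(5² + 1²) ≈ 5.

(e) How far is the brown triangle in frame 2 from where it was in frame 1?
4

The brown triangle moved from (11, 13) to (15, 11), a distance of √(4² + 2²) ≈ 4.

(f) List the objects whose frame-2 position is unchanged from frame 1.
none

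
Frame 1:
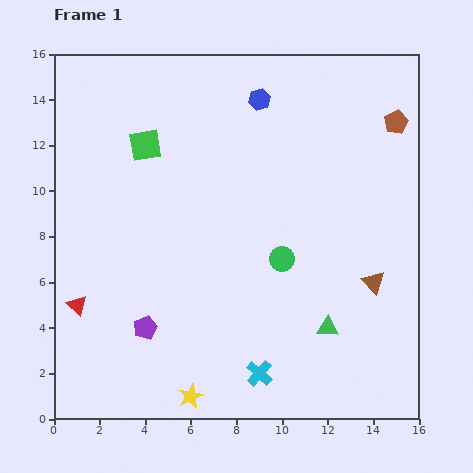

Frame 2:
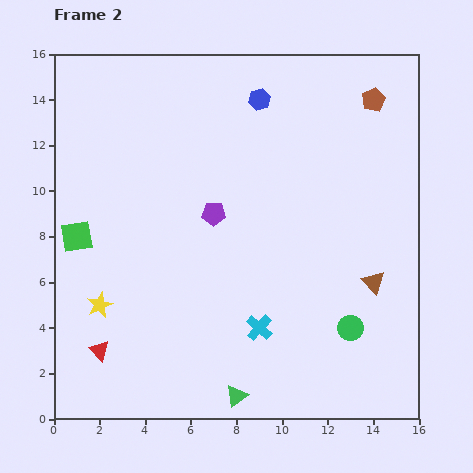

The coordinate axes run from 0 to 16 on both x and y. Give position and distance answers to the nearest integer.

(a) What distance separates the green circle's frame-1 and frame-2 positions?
4

The green circle moved from (10, 7) to (13, 4), a distance of √(3² + 3²) ≈ 4.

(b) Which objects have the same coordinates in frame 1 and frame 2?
the blue hexagon, the brown triangle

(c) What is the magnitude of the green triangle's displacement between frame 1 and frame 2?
5

The green triangle moved from (12, 4) to (8, 1), a distance of √(4² + 3²) ≈ 5.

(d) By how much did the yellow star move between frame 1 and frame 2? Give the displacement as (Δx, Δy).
(-4, 4)

The yellow star was at (6, 1) in frame 1 and (2, 5) in frame 2.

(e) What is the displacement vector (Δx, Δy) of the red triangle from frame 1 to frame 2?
(1, -2)

The red triangle was at (1, 5) in frame 1 and (2, 3) in frame 2.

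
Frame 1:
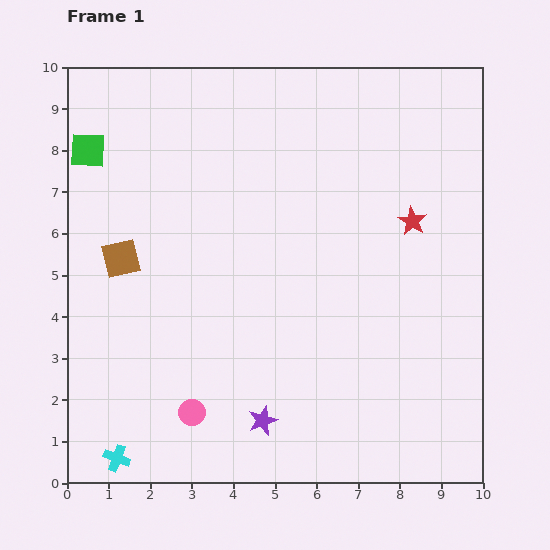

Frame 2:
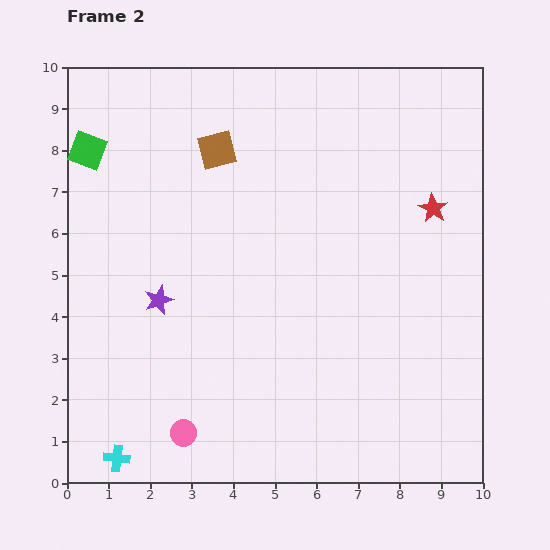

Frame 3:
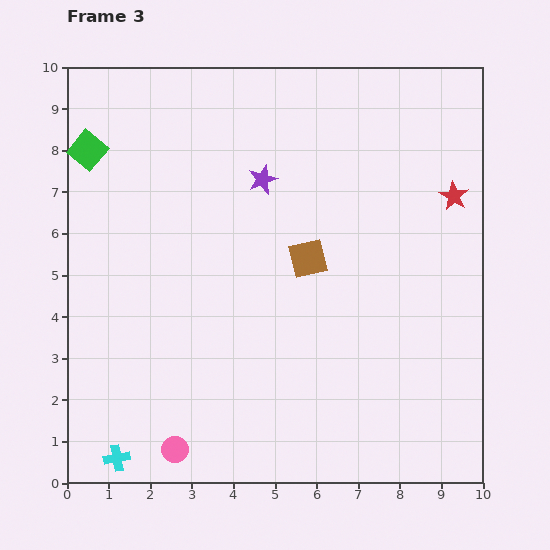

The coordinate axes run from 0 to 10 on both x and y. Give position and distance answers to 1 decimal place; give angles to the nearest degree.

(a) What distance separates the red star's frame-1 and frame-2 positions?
0.6

The red star moved from (8.3, 6.3) to (8.8, 6.6), a distance of √(0.5² + 0.3²) ≈ 0.6.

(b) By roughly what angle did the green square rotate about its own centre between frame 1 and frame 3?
37° clockwise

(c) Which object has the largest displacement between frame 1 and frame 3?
the purple star

(moved 5.8; next 4.5)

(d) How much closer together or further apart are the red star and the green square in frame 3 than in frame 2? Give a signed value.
+0.5

Distance in frame 2: 8.4. Distance in frame 3: 8.9.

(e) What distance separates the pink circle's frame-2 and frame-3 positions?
0.4

The pink circle moved from (2.8, 1.2) to (2.6, 0.8), a distance of √(0.2² + 0.4²) ≈ 0.4.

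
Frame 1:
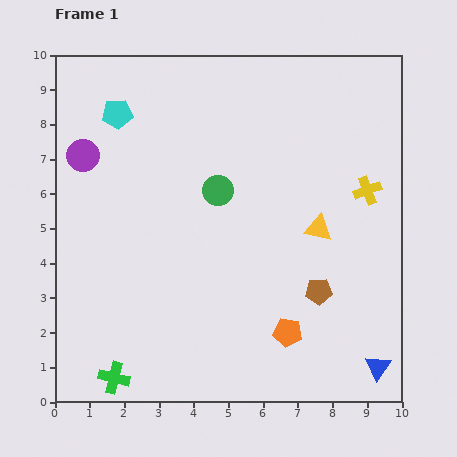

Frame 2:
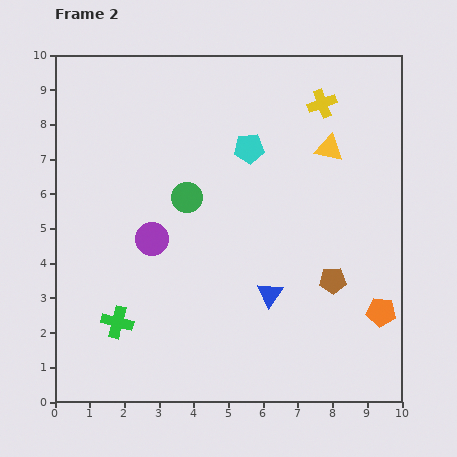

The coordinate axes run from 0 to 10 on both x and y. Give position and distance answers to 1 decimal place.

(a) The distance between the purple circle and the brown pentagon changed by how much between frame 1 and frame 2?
-2.5

Distance in frame 1: 7.8. Distance in frame 2: 5.3.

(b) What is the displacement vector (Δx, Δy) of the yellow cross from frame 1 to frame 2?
(-1.3, 2.5)

The yellow cross was at (9.0, 6.1) in frame 1 and (7.7, 8.6) in frame 2.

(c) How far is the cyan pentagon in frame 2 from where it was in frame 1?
3.9

The cyan pentagon moved from (1.8, 8.3) to (5.6, 7.3), a distance of √(3.8² + 1.0²) ≈ 3.9.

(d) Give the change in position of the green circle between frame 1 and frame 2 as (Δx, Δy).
(-0.9, -0.2)

The green circle was at (4.7, 6.1) in frame 1 and (3.8, 5.9) in frame 2.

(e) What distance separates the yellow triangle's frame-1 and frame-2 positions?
2.3

The yellow triangle moved from (7.6, 5.0) to (7.9, 7.3), a distance of √(0.3² + 2.3²) ≈ 2.3.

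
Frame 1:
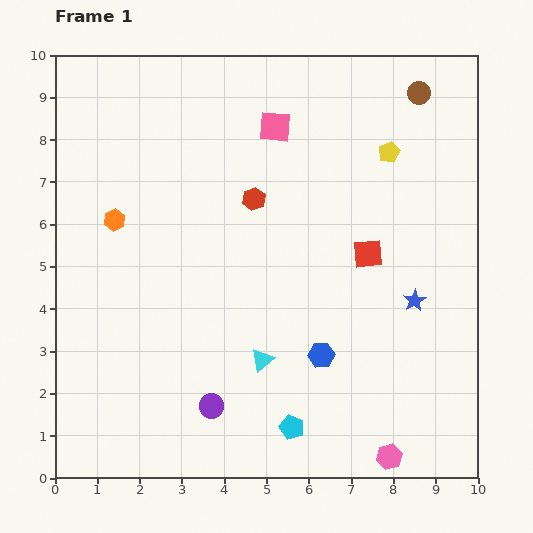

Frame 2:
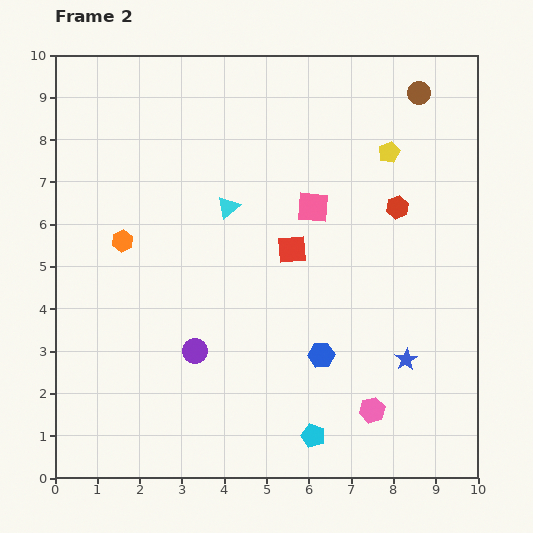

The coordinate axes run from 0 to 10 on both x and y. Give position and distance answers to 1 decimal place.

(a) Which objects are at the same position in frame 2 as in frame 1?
the brown circle, the blue hexagon, the yellow pentagon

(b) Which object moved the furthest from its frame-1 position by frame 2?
the cyan triangle

(moved 3.7; next 3.4)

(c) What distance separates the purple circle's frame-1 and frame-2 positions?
1.4

The purple circle moved from (3.7, 1.7) to (3.3, 3.0), a distance of √(0.4² + 1.3²) ≈ 1.4.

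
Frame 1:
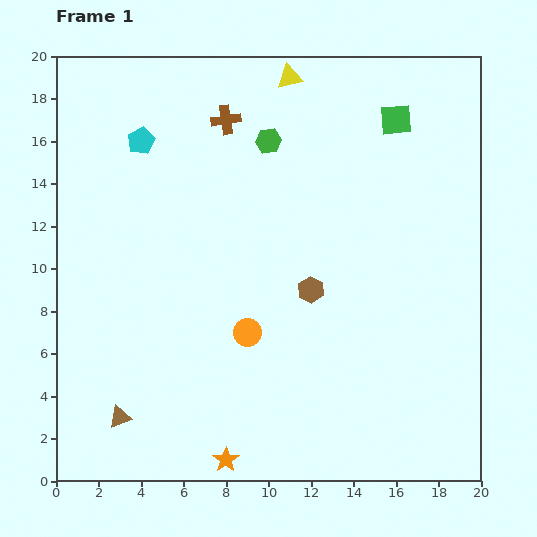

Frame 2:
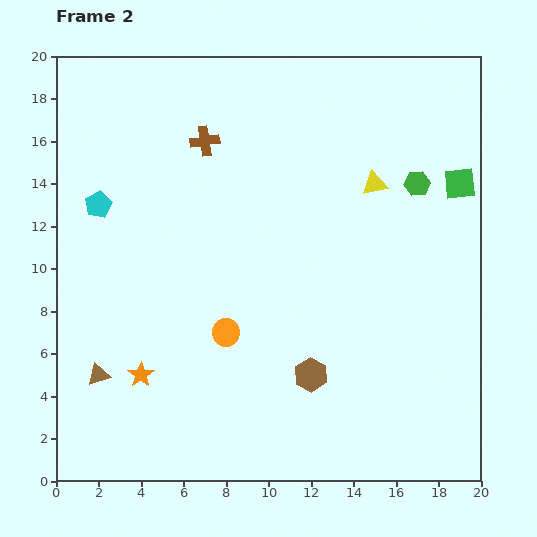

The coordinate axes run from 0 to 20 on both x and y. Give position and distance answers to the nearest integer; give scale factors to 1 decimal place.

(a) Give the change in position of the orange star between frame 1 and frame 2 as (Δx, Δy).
(-4, 4)

The orange star was at (8, 1) in frame 1 and (4, 5) in frame 2.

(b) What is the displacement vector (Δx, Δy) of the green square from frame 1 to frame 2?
(3, -3)

The green square was at (16, 17) in frame 1 and (19, 14) in frame 2.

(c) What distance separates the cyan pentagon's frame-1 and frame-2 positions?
4

The cyan pentagon moved from (4, 16) to (2, 13), a distance of √(2² + 3²) ≈ 4.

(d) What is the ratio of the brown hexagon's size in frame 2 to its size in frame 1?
1.3×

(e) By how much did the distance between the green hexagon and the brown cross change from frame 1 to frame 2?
+8

Distance in frame 1: 2. Distance in frame 2: 10.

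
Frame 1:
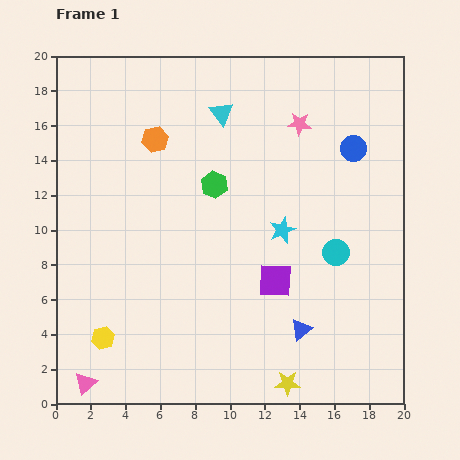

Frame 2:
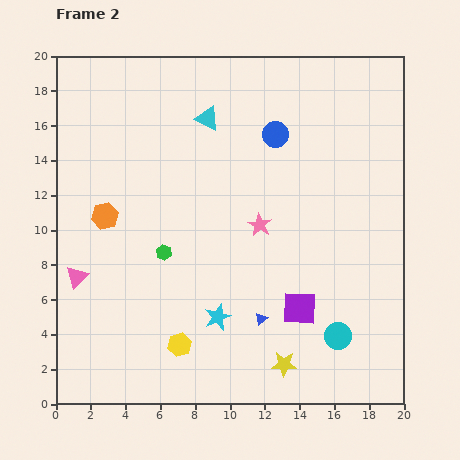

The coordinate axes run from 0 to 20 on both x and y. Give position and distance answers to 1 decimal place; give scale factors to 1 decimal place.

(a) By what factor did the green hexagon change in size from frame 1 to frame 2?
0.6×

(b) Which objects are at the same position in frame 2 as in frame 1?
none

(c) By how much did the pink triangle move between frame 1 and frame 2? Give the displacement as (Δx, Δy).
(-0.5, 6.1)

The pink triangle was at (1.7, 1.2) in frame 1 and (1.2, 7.3) in frame 2.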